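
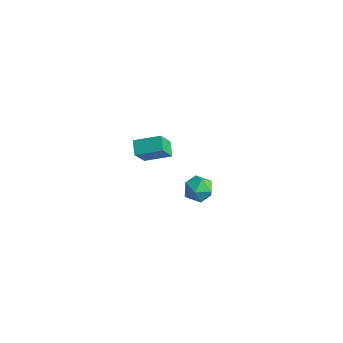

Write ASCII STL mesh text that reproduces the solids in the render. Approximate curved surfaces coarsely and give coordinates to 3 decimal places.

solid 
facet normal -0.906 0.407 -0.119
outer loop
vertex 3.214 -2.951 0.17
vertex 2.818 -3.779 0.355
vertex 2.996 -3.179 1.051
endloop
endfacet
facet normal -0.440 0.890 0.121
outer loop
vertex 3.214 -2.951 0.17
vertex 2.996 -3.179 1.051
vertex 3.808 -2.752 0.866
endloop
endfacet
facet normal 0.096 0.932 -0.349
outer loop
vertex 3.214 -2.951 0.17
vertex 3.808 -2.752 0.866
vertex 4.132 -3.089 0.055
endloop
endfacet
facet normal -0.039 0.475 -0.879
outer loop
vertex 3.214 -2.951 0.17
vertex 4.132 -3.089 0.055
vertex 3.521 -3.723 -0.261
endloop
endfacet
facet normal -0.658 0.150 -0.738
outer loop
vertex 3.214 -2.951 0.17
vertex 3.521 -3.723 -0.261
vertex 2.818 -3.779 0.355
endloop
endfacet
facet normal -0.174 0.651 0.738
outer loop
vertex 3.808 -2.752 0.866
vertex 2.996 -3.179 1.051
vertex 3.779 -3.457 1.481
endloop
endfacet
facet normal -0.927 -0.131 0.350
outer loop
vertex 2.996 -3.179 1.051
vertex 2.818 -3.779 0.355
vertex 3.168 -4.091 1.165
endloop
endfacet
facet normal -0.527 -0.546 -0.651
outer loop
vertex 2.818 -3.779 0.355
vertex 3.521 -3.723 -0.261
vertex 3.492 -4.428 0.354
endloop
endfacet
facet normal 0.476 -0.020 -0.879
outer loop
vertex 3.521 -3.723 -0.261
vertex 4.132 -3.089 0.055
vertex 4.304 -4.001 0.169
endloop
endfacet
facet normal 0.693 0.720 -0.022
outer loop
vertex 4.132 -3.089 0.055
vertex 3.808 -2.752 0.866
vertex 4.482 -3.401 0.865
endloop
endfacet
facet normal 0.039 -0.475 0.879
outer loop
vertex 4.086 -4.229 1.05
vertex 3.779 -3.457 1.481
vertex 3.168 -4.091 1.165
endloop
endfacet
facet normal -0.096 -0.932 0.349
outer loop
vertex 4.086 -4.229 1.05
vertex 3.168 -4.091 1.165
vertex 3.492 -4.428 0.354
endloop
endfacet
facet normal 0.440 -0.890 -0.121
outer loop
vertex 4.086 -4.229 1.05
vertex 3.492 -4.428 0.354
vertex 4.304 -4.001 0.169
endloop
endfacet
facet normal 0.906 -0.407 0.119
outer loop
vertex 4.086 -4.229 1.05
vertex 4.304 -4.001 0.169
vertex 4.482 -3.401 0.865
endloop
endfacet
facet normal 0.658 -0.150 0.738
outer loop
vertex 4.086 -4.229 1.05
vertex 4.482 -3.401 0.865
vertex 3.779 -3.457 1.481
endloop
endfacet
facet normal -0.476 0.020 0.879
outer loop
vertex 3.168 -4.091 1.165
vertex 3.779 -3.457 1.481
vertex 2.996 -3.179 1.051
endloop
endfacet
facet normal -0.693 -0.720 0.022
outer loop
vertex 3.492 -4.428 0.354
vertex 3.168 -4.091 1.165
vertex 2.818 -3.779 0.355
endloop
endfacet
facet normal 0.174 -0.651 -0.738
outer loop
vertex 4.304 -4.001 0.169
vertex 3.492 -4.428 0.354
vertex 3.521 -3.723 -0.261
endloop
endfacet
facet normal 0.927 0.131 -0.350
outer loop
vertex 4.482 -3.401 0.865
vertex 4.304 -4.001 0.169
vertex 4.132 -3.089 0.055
endloop
endfacet
facet normal 0.527 0.546 0.651
outer loop
vertex 3.779 -3.457 1.481
vertex 4.482 -3.401 0.865
vertex 3.808 -2.752 0.866
endloop
endfacet
facet normal -0.711 0.500 0.493
outer loop
vertex -4.719 -1.07 -2.76
vertex -3.53 0.07 -2.202
vertex -5.004 -0.08 -4.175
endloop
endfacet
facet normal -0.683 -0.656 -0.321
outer loop
vertex -4.25 -0.61 -4.698
vertex -4.719 -1.07 -2.76
vertex -5.004 -0.08 -4.175
endloop
endfacet
facet normal -0.711 0.500 0.493
outer loop
vertex -5.004 -0.08 -4.175
vertex -3.53 0.07 -2.202
vertex -3.815 1.06 -3.617
endloop
endfacet
facet normal -0.163 0.566 -0.808
outer loop
vertex -3.815 1.06 -3.617
vertex -4.25 -0.61 -4.698
vertex -5.004 -0.08 -4.175
endloop
endfacet
facet normal 0.163 -0.566 0.808
outer loop
vertex -4.719 -1.07 -2.76
vertex -2.776 -0.46 -2.725
vertex -3.53 0.07 -2.202
endloop
endfacet
facet normal -0.683 -0.656 -0.321
outer loop
vertex -3.965 -1.6 -3.283
vertex -4.719 -1.07 -2.76
vertex -4.25 -0.61 -4.698
endloop
endfacet
facet normal 0.163 -0.566 0.808
outer loop
vertex -3.965 -1.6 -3.283
vertex -2.776 -0.46 -2.725
vertex -4.719 -1.07 -2.76
endloop
endfacet
facet normal 0.683 0.656 0.321
outer loop
vertex -3.53 0.07 -2.202
vertex -2.776 -0.46 -2.725
vertex -3.815 1.06 -3.617
endloop
endfacet
facet normal -0.163 0.566 -0.808
outer loop
vertex -3.061 0.53 -4.14
vertex -4.25 -0.61 -4.698
vertex -3.815 1.06 -3.617
endloop
endfacet
facet normal 0.683 0.656 0.321
outer loop
vertex -3.815 1.06 -3.617
vertex -2.776 -0.46 -2.725
vertex -3.061 0.53 -4.14
endloop
endfacet
facet normal 0.711 -0.500 -0.493
outer loop
vertex -3.061 0.53 -4.14
vertex -3.965 -1.6 -3.283
vertex -4.25 -0.61 -4.698
endloop
endfacet
facet normal 0.711 -0.500 -0.493
outer loop
vertex -2.776 -0.46 -2.725
vertex -3.965 -1.6 -3.283
vertex -3.061 0.53 -4.14
endloop
endfacet

endsolid


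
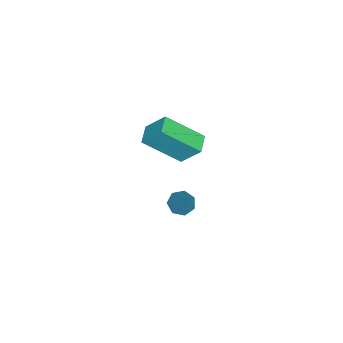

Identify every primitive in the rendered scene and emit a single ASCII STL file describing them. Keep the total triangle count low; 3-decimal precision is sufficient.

solid 
facet normal -0.477 -0.340 -0.810
outer loop
vertex 0.231 -0.251 -1.961
vertex -0.318 -0.057 -1.719
vertex 0.083 0.26 -2.088
endloop
endfacet
facet normal 0.942 0.208 -0.262
outer loop
vertex 0.231 -0.251 -1.961
vertex 0.083 0.26 -2.088
vertex 0.518 0.537 -0.301
endloop
endfacet
facet normal -0.477 -0.340 -0.810
outer loop
vertex 0.083 0.26 -2.088
vertex -0.318 -0.057 -1.719
vertex -0.367 0.532 -1.937
endloop
endfacet
facet normal 0.441 0.864 -0.241
outer loop
vertex 0.083 0.26 -2.088
vertex -0.367 0.532 -1.937
vertex 0.518 0.537 -0.301
endloop
endfacet
facet normal -0.478 -0.340 -0.810
outer loop
vertex -0.367 0.532 -1.937
vertex -0.318 -0.057 -1.719
vertex -0.779 0.361 -1.622
endloop
endfacet
facet normal -0.280 0.948 0.149
outer loop
vertex -0.367 0.532 -1.937
vertex -0.779 0.361 -1.622
vertex 0.518 0.537 -0.301
endloop
endfacet
facet normal -0.478 -0.339 -0.810
outer loop
vertex -0.779 0.361 -1.622
vertex -0.318 -0.057 -1.719
vertex -0.844 -0.125 -1.38
endloop
endfacet
facet normal -0.681 0.397 0.615
outer loop
vertex -0.779 0.361 -1.622
vertex -0.844 -0.125 -1.38
vertex 0.518 0.537 -0.301
endloop
endfacet
facet normal -0.478 -0.340 -0.810
outer loop
vertex -0.844 -0.125 -1.38
vertex -0.318 -0.057 -1.719
vertex -0.513 -0.56 -1.393
endloop
endfacet
facet normal -0.458 -0.373 0.807
outer loop
vertex -0.844 -0.125 -1.38
vertex -0.513 -0.56 -1.393
vertex 0.518 0.537 -0.301
endloop
endfacet
facet normal -0.479 -0.339 -0.810
outer loop
vertex -0.513 -0.56 -1.393
vertex -0.318 -0.057 -1.719
vertex -0.035 -0.616 -1.652
endloop
endfacet
facet normal 0.222 -0.785 0.579
outer loop
vertex -0.513 -0.56 -1.393
vertex -0.035 -0.616 -1.652
vertex 0.518 0.537 -0.301
endloop
endfacet
facet normal -0.477 -0.339 -0.811
outer loop
vertex -0.035 -0.616 -1.652
vertex -0.318 -0.057 -1.719
vertex 0.231 -0.251 -1.961
endloop
endfacet
facet normal 0.844 -0.527 0.104
outer loop
vertex -0.035 -0.616 -1.652
vertex 0.231 -0.251 -1.961
vertex 0.518 0.537 -0.301
endloop
endfacet
facet normal -0.964 -0.202 0.173
outer loop
vertex 0.325 -1.396 3.869
vertex 0.328 -0.513 4.915
vertex -0.225 0.129 2.582
endloop
endfacet
facet normal -0.001 -0.645 -0.764
outer loop
vertex 0.652 0.313 2.425
vertex 0.325 -1.396 3.869
vertex -0.225 0.129 2.582
endloop
endfacet
facet normal -0.964 -0.202 0.173
outer loop
vertex -0.225 0.129 2.582
vertex 0.328 -0.513 4.915
vertex -0.222 1.013 3.629
endloop
endfacet
facet normal -0.266 0.737 -0.621
outer loop
vertex -0.222 1.013 3.629
vertex 0.652 0.313 2.425
vertex -0.225 0.129 2.582
endloop
endfacet
facet normal 0.266 -0.737 0.621
outer loop
vertex 0.325 -1.396 3.869
vertex 1.205 -0.329 4.758
vertex 0.328 -0.513 4.915
endloop
endfacet
facet normal -0.003 -0.645 -0.764
outer loop
vertex 1.202 -1.213 3.711
vertex 0.325 -1.396 3.869
vertex 0.652 0.313 2.425
endloop
endfacet
facet normal 0.266 -0.737 0.621
outer loop
vertex 1.202 -1.213 3.711
vertex 1.205 -0.329 4.758
vertex 0.325 -1.396 3.869
endloop
endfacet
facet normal 0.002 0.645 0.764
outer loop
vertex 0.328 -0.513 4.915
vertex 1.205 -0.329 4.758
vertex -0.222 1.013 3.629
endloop
endfacet
facet normal -0.266 0.737 -0.621
outer loop
vertex 0.655 1.196 3.471
vertex 0.652 0.313 2.425
vertex -0.222 1.013 3.629
endloop
endfacet
facet normal 0.003 0.646 0.764
outer loop
vertex -0.222 1.013 3.629
vertex 1.205 -0.329 4.758
vertex 0.655 1.196 3.471
endloop
endfacet
facet normal 0.964 0.202 -0.173
outer loop
vertex 0.655 1.196 3.471
vertex 1.202 -1.213 3.711
vertex 0.652 0.313 2.425
endloop
endfacet
facet normal 0.964 0.202 -0.173
outer loop
vertex 1.205 -0.329 4.758
vertex 1.202 -1.213 3.711
vertex 0.655 1.196 3.471
endloop
endfacet

endsolid


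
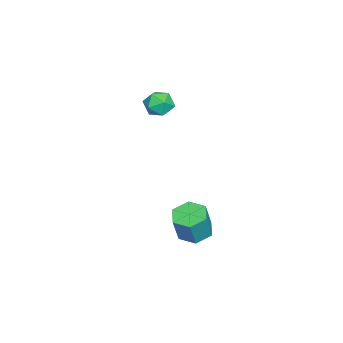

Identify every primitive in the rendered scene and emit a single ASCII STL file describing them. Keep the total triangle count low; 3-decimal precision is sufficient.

solid 
facet normal -0.970 -0.225 -0.087
outer loop
vertex -1.969 -1.75 3.483
vertex -1.759 -2.517 3.125
vertex -1.852 -2.45 3.99
endloop
endfacet
facet normal -0.857 0.200 0.474
outer loop
vertex -1.969 -1.75 3.483
vertex -1.852 -2.45 3.99
vertex -1.535 -1.675 4.236
endloop
endfacet
facet normal -0.552 0.799 0.238
outer loop
vertex -1.969 -1.75 3.483
vertex -1.535 -1.675 4.236
vertex -1.246 -1.263 3.523
endloop
endfacet
facet normal -0.475 0.744 -0.469
outer loop
vertex -1.969 -1.75 3.483
vertex -1.246 -1.263 3.523
vertex -1.384 -1.784 2.836
endloop
endfacet
facet normal -0.734 0.112 -0.670
outer loop
vertex -1.969 -1.75 3.483
vertex -1.384 -1.784 2.836
vertex -1.759 -2.517 3.125
endloop
endfacet
facet normal -0.396 -0.127 0.910
outer loop
vertex -1.535 -1.675 4.236
vertex -1.852 -2.45 3.99
vertex -1.056 -2.396 4.344
endloop
endfacet
facet normal -0.578 -0.816 0.001
outer loop
vertex -1.852 -2.45 3.99
vertex -1.759 -2.517 3.125
vertex -1.194 -2.917 3.657
endloop
endfacet
facet normal -0.196 -0.271 -0.942
outer loop
vertex -1.759 -2.517 3.125
vertex -1.384 -1.784 2.836
vertex -0.905 -2.505 2.944
endloop
endfacet
facet normal 0.223 0.755 -0.617
outer loop
vertex -1.384 -1.784 2.836
vertex -1.246 -1.263 3.523
vertex -0.588 -1.73 3.19
endloop
endfacet
facet normal 0.100 0.843 0.528
outer loop
vertex -1.246 -1.263 3.523
vertex -1.535 -1.675 4.236
vertex -0.681 -1.663 4.055
endloop
endfacet
facet normal 0.475 -0.744 0.469
outer loop
vertex -0.471 -2.43 3.697
vertex -1.056 -2.396 4.344
vertex -1.194 -2.917 3.657
endloop
endfacet
facet normal 0.552 -0.799 -0.238
outer loop
vertex -0.471 -2.43 3.697
vertex -1.194 -2.917 3.657
vertex -0.905 -2.505 2.944
endloop
endfacet
facet normal 0.857 -0.200 -0.474
outer loop
vertex -0.471 -2.43 3.697
vertex -0.905 -2.505 2.944
vertex -0.588 -1.73 3.19
endloop
endfacet
facet normal 0.970 0.225 0.087
outer loop
vertex -0.471 -2.43 3.697
vertex -0.588 -1.73 3.19
vertex -0.681 -1.663 4.055
endloop
endfacet
facet normal 0.734 -0.112 0.670
outer loop
vertex -0.471 -2.43 3.697
vertex -0.681 -1.663 4.055
vertex -1.056 -2.396 4.344
endloop
endfacet
facet normal -0.223 -0.755 0.617
outer loop
vertex -1.194 -2.917 3.657
vertex -1.056 -2.396 4.344
vertex -1.852 -2.45 3.99
endloop
endfacet
facet normal -0.100 -0.843 -0.528
outer loop
vertex -0.905 -2.505 2.944
vertex -1.194 -2.917 3.657
vertex -1.759 -2.517 3.125
endloop
endfacet
facet normal 0.396 0.127 -0.910
outer loop
vertex -0.588 -1.73 3.19
vertex -0.905 -2.505 2.944
vertex -1.384 -1.784 2.836
endloop
endfacet
facet normal 0.578 0.816 -0.001
outer loop
vertex -0.681 -1.663 4.055
vertex -0.588 -1.73 3.19
vertex -1.246 -1.263 3.523
endloop
endfacet
facet normal 0.196 0.271 0.942
outer loop
vertex -1.056 -2.396 4.344
vertex -0.681 -1.663 4.055
vertex -1.535 -1.675 4.236
endloop
endfacet
facet normal -0.329 0.091 -0.940
outer loop
vertex 2.003 -0.22 -3.843
vertex 1.376 0.436 -3.56
vertex 2.246 0.699 -3.839
endloop
endfacet
facet normal 0.909 -0.239 -0.342
outer loop
vertex 2.003 -0.22 -3.843
vertex 2.246 0.699 -3.839
vertex 2.55 -0.371 -2.284
endloop
endfacet
facet normal 0.909 -0.239 -0.342
outer loop
vertex 2.55 -0.371 -2.284
vertex 2.246 0.699 -3.839
vertex 2.793 0.547 -2.279
endloop
endfacet
facet normal 0.330 -0.092 0.940
outer loop
vertex 2.55 -0.371 -2.284
vertex 2.793 0.547 -2.279
vertex 1.924 0.284 -2.0
endloop
endfacet
facet normal -0.329 0.091 -0.940
outer loop
vertex 2.246 0.699 -3.839
vertex 1.376 0.436 -3.56
vertex 1.619 1.354 -3.556
endloop
endfacet
facet normal 0.675 0.718 -0.167
outer loop
vertex 2.246 0.699 -3.839
vertex 1.619 1.354 -3.556
vertex 2.793 0.547 -2.279
endloop
endfacet
facet normal 0.676 0.718 -0.167
outer loop
vertex 2.793 0.547 -2.279
vertex 1.619 1.354 -3.556
vertex 2.166 1.203 -1.996
endloop
endfacet
facet normal 0.329 -0.091 0.940
outer loop
vertex 2.793 0.547 -2.279
vertex 2.166 1.203 -1.996
vertex 1.924 0.284 -2.0
endloop
endfacet
facet normal -0.330 0.092 -0.939
outer loop
vertex 1.619 1.354 -3.556
vertex 1.376 0.436 -3.56
vertex 0.75 1.091 -3.276
endloop
endfacet
facet normal -0.233 0.957 0.174
outer loop
vertex 1.619 1.354 -3.556
vertex 0.75 1.091 -3.276
vertex 2.166 1.203 -1.996
endloop
endfacet
facet normal -0.233 0.957 0.175
outer loop
vertex 2.166 1.203 -1.996
vertex 0.75 1.091 -3.276
vertex 1.297 0.94 -1.717
endloop
endfacet
facet normal 0.329 -0.091 0.940
outer loop
vertex 2.166 1.203 -1.996
vertex 1.297 0.94 -1.717
vertex 1.924 0.284 -2.0
endloop
endfacet
facet normal -0.330 0.092 -0.940
outer loop
vertex 0.75 1.091 -3.276
vertex 1.376 0.436 -3.56
vertex 0.507 0.173 -3.281
endloop
endfacet
facet normal -0.909 0.239 0.342
outer loop
vertex 0.75 1.091 -3.276
vertex 0.507 0.173 -3.281
vertex 1.297 0.94 -1.717
endloop
endfacet
facet normal -0.909 0.239 0.342
outer loop
vertex 1.297 0.94 -1.717
vertex 0.507 0.173 -3.281
vertex 1.054 0.021 -1.721
endloop
endfacet
facet normal 0.329 -0.091 0.940
outer loop
vertex 1.297 0.94 -1.717
vertex 1.054 0.021 -1.721
vertex 1.924 0.284 -2.0
endloop
endfacet
facet normal -0.329 0.091 -0.940
outer loop
vertex 0.507 0.173 -3.281
vertex 1.376 0.436 -3.56
vertex 1.134 -0.483 -3.564
endloop
endfacet
facet normal -0.676 -0.718 0.167
outer loop
vertex 0.507 0.173 -3.281
vertex 1.134 -0.483 -3.564
vertex 1.054 0.021 -1.721
endloop
endfacet
facet normal -0.675 -0.719 0.167
outer loop
vertex 1.054 0.021 -1.721
vertex 1.134 -0.483 -3.564
vertex 1.681 -0.634 -2.004
endloop
endfacet
facet normal 0.329 -0.091 0.940
outer loop
vertex 1.054 0.021 -1.721
vertex 1.681 -0.634 -2.004
vertex 1.924 0.284 -2.0
endloop
endfacet
facet normal -0.329 0.091 -0.940
outer loop
vertex 1.134 -0.483 -3.564
vertex 1.376 0.436 -3.56
vertex 2.003 -0.22 -3.843
endloop
endfacet
facet normal 0.233 -0.957 -0.174
outer loop
vertex 1.134 -0.483 -3.564
vertex 2.003 -0.22 -3.843
vertex 1.681 -0.634 -2.004
endloop
endfacet
facet normal 0.233 -0.957 -0.175
outer loop
vertex 1.681 -0.634 -2.004
vertex 2.003 -0.22 -3.843
vertex 2.55 -0.371 -2.284
endloop
endfacet
facet normal 0.330 -0.092 0.939
outer loop
vertex 1.681 -0.634 -2.004
vertex 2.55 -0.371 -2.284
vertex 1.924 0.284 -2.0
endloop
endfacet

endsolid


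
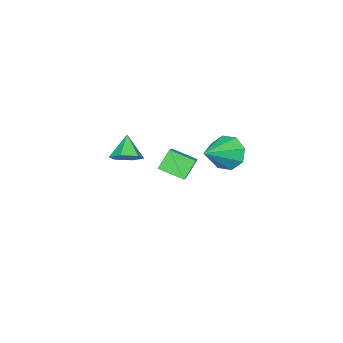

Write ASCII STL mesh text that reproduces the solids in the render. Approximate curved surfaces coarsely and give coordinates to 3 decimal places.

solid 
facet normal -0.887 0.029 -0.460
outer loop
vertex -1.776 4.611 0.756
vertex -2.188 4.03 1.514
vertex -2.07 5.051 1.351
endloop
endfacet
facet normal 0.624 0.743 -0.241
outer loop
vertex -1.776 4.611 0.756
vertex -2.07 5.051 1.351
vertex -0.352 3.97 2.466
endloop
endfacet
facet normal -0.887 0.029 -0.461
outer loop
vertex -2.07 5.051 1.351
vertex -2.188 4.03 1.514
vertex -2.434 4.892 2.041
endloop
endfacet
facet normal 0.313 0.876 0.367
outer loop
vertex -2.07 5.051 1.351
vertex -2.434 4.892 2.041
vertex -0.352 3.97 2.466
endloop
endfacet
facet normal -0.887 0.028 -0.461
outer loop
vertex -2.434 4.892 2.041
vertex -2.188 4.03 1.514
vertex -2.653 4.229 2.422
endloop
endfacet
facet normal 0.038 0.488 0.872
outer loop
vertex -2.434 4.892 2.041
vertex -2.653 4.229 2.422
vertex -0.352 3.97 2.466
endloop
endfacet
facet normal -0.887 0.029 -0.461
outer loop
vertex -2.653 4.229 2.422
vertex -2.188 4.03 1.514
vertex -2.6 3.449 2.271
endloop
endfacet
facet normal -0.040 -0.193 0.980
outer loop
vertex -2.653 4.229 2.422
vertex -2.6 3.449 2.271
vertex -0.352 3.97 2.466
endloop
endfacet
facet normal -0.887 0.030 -0.460
outer loop
vertex -2.6 3.449 2.271
vertex -2.188 4.03 1.514
vertex -2.306 3.01 1.676
endloop
endfacet
facet normal 0.124 -0.768 0.628
outer loop
vertex -2.6 3.449 2.271
vertex -2.306 3.01 1.676
vertex -0.352 3.97 2.466
endloop
endfacet
facet normal -0.887 0.030 -0.460
outer loop
vertex -2.306 3.01 1.676
vertex -2.188 4.03 1.514
vertex -1.943 3.168 0.986
endloop
endfacet
facet normal 0.434 -0.901 0.022
outer loop
vertex -2.306 3.01 1.676
vertex -1.943 3.168 0.986
vertex -0.352 3.97 2.466
endloop
endfacet
facet normal -0.887 0.030 -0.460
outer loop
vertex -1.943 3.168 0.986
vertex -2.188 4.03 1.514
vertex -1.723 3.832 0.605
endloop
endfacet
facet normal 0.709 -0.513 -0.484
outer loop
vertex -1.943 3.168 0.986
vertex -1.723 3.832 0.605
vertex -0.352 3.97 2.466
endloop
endfacet
facet normal -0.887 0.029 -0.460
outer loop
vertex -1.723 3.832 0.605
vertex -2.188 4.03 1.514
vertex -1.776 4.611 0.756
endloop
endfacet
facet normal 0.788 0.168 -0.593
outer loop
vertex -1.723 3.832 0.605
vertex -1.776 4.611 0.756
vertex -0.352 3.97 2.466
endloop
endfacet
facet normal -0.716 -0.458 -0.528
outer loop
vertex -4.495 -1.041 -1.576
vertex -4.945 0.267 -2.1
vertex -3.684 -1.161 -2.572
endloop
endfacet
facet normal 0.304 -0.884 0.354
outer loop
vertex -2.475 -0.387 -1.68
vertex -4.495 -1.041 -1.576
vertex -3.684 -1.161 -2.572
endloop
endfacet
facet normal -0.716 -0.457 -0.528
outer loop
vertex -3.684 -1.161 -2.572
vertex -4.945 0.267 -2.1
vertex -4.134 0.148 -3.096
endloop
endfacet
facet normal 0.629 -0.093 -0.772
outer loop
vertex -4.134 0.148 -3.096
vertex -2.475 -0.387 -1.68
vertex -3.684 -1.161 -2.572
endloop
endfacet
facet normal -0.629 0.093 0.772
outer loop
vertex -4.495 -1.041 -1.576
vertex -3.736 1.041 -1.208
vertex -4.945 0.267 -2.1
endloop
endfacet
facet normal 0.305 -0.884 0.354
outer loop
vertex -3.286 -0.268 -0.684
vertex -4.495 -1.041 -1.576
vertex -2.475 -0.387 -1.68
endloop
endfacet
facet normal -0.629 0.093 0.772
outer loop
vertex -3.286 -0.268 -0.684
vertex -3.736 1.041 -1.208
vertex -4.495 -1.041 -1.576
endloop
endfacet
facet normal -0.305 0.884 -0.354
outer loop
vertex -4.945 0.267 -2.1
vertex -3.736 1.041 -1.208
vertex -4.134 0.148 -3.096
endloop
endfacet
facet normal 0.629 -0.093 -0.772
outer loop
vertex -2.925 0.921 -2.204
vertex -2.475 -0.387 -1.68
vertex -4.134 0.148 -3.096
endloop
endfacet
facet normal -0.304 0.884 -0.354
outer loop
vertex -4.134 0.148 -3.096
vertex -3.736 1.041 -1.208
vertex -2.925 0.921 -2.204
endloop
endfacet
facet normal 0.715 0.458 0.528
outer loop
vertex -2.925 0.921 -2.204
vertex -3.286 -0.268 -0.684
vertex -2.475 -0.387 -1.68
endloop
endfacet
facet normal 0.716 0.457 0.528
outer loop
vertex -3.736 1.041 -1.208
vertex -3.286 -0.268 -0.684
vertex -2.925 0.921 -2.204
endloop
endfacet
facet normal 0.568 0.415 -0.711
outer loop
vertex 3.114 1.081 2.916
vertex 2.533 1.661 2.791
vertex 3.135 1.79 3.347
endloop
endfacet
facet normal 0.459 -0.471 0.753
outer loop
vertex 3.114 1.081 2.916
vertex 3.135 1.79 3.347
vertex 1.767 1.099 3.749
endloop
endfacet
facet normal 0.567 0.416 -0.711
outer loop
vertex 3.135 1.79 3.347
vertex 2.533 1.661 2.791
vertex 2.554 2.369 3.222
endloop
endfacet
facet normal 0.115 0.319 0.941
outer loop
vertex 3.135 1.79 3.347
vertex 2.554 2.369 3.222
vertex 1.767 1.099 3.749
endloop
endfacet
facet normal 0.569 0.415 -0.710
outer loop
vertex 2.554 2.369 3.222
vertex 2.533 1.661 2.791
vertex 1.953 2.24 2.665
endloop
endfacet
facet normal -0.611 0.595 0.522
outer loop
vertex 2.554 2.369 3.222
vertex 1.953 2.24 2.665
vertex 1.767 1.099 3.749
endloop
endfacet
facet normal 0.569 0.415 -0.710
outer loop
vertex 1.953 2.24 2.665
vertex 2.533 1.661 2.791
vertex 1.932 1.531 2.234
endloop
endfacet
facet normal -0.993 0.081 -0.085
outer loop
vertex 1.953 2.24 2.665
vertex 1.932 1.531 2.234
vertex 1.767 1.099 3.749
endloop
endfacet
facet normal 0.568 0.417 -0.710
outer loop
vertex 1.932 1.531 2.234
vertex 2.533 1.661 2.791
vertex 2.513 0.952 2.359
endloop
endfacet
facet normal -0.649 -0.710 -0.273
outer loop
vertex 1.932 1.531 2.234
vertex 2.513 0.952 2.359
vertex 1.767 1.099 3.749
endloop
endfacet
facet normal 0.568 0.416 -0.710
outer loop
vertex 2.513 0.952 2.359
vertex 2.533 1.661 2.791
vertex 3.114 1.081 2.916
endloop
endfacet
facet normal 0.077 -0.986 0.146
outer loop
vertex 2.513 0.952 2.359
vertex 3.114 1.081 2.916
vertex 1.767 1.099 3.749
endloop
endfacet

endsolid


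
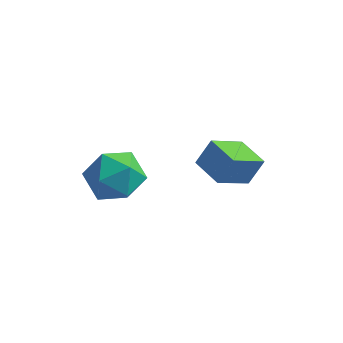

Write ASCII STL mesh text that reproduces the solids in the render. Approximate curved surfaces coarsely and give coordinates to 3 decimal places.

solid 
facet normal 0.171 0.285 0.943
outer loop
vertex 0.44 0.739 -1.088
vertex -0.33 -0.145 -0.682
vertex 0.878 -0.392 -0.826
endloop
endfacet
facet normal 0.740 0.410 0.533
outer loop
vertex 0.44 0.739 -1.088
vertex 0.878 -0.392 -0.826
vertex 1.274 0.207 -1.837
endloop
endfacet
facet normal 0.539 0.842 0.002
outer loop
vertex 0.44 0.739 -1.088
vertex 1.274 0.207 -1.837
vertex 0.312 0.824 -2.32
endloop
endfacet
facet normal -0.156 0.984 0.084
outer loop
vertex 0.44 0.739 -1.088
vertex 0.312 0.824 -2.32
vertex -0.68 0.606 -1.606
endloop
endfacet
facet normal -0.384 0.640 0.666
outer loop
vertex 0.44 0.739 -1.088
vertex -0.68 0.606 -1.606
vertex -0.33 -0.145 -0.682
endloop
endfacet
facet normal 0.946 -0.210 0.246
outer loop
vertex 1.274 0.207 -1.837
vertex 0.878 -0.392 -0.826
vertex 1.02 -1.006 -1.894
endloop
endfacet
facet normal 0.024 -0.412 0.911
outer loop
vertex 0.878 -0.392 -0.826
vertex -0.33 -0.145 -0.682
vertex 0.028 -1.224 -1.18
endloop
endfacet
facet normal -0.872 0.161 0.461
outer loop
vertex -0.33 -0.145 -0.682
vertex -0.68 0.606 -1.606
vertex -0.934 -0.607 -1.663
endloop
endfacet
facet normal -0.503 0.718 -0.480
outer loop
vertex -0.68 0.606 -1.606
vertex 0.312 0.824 -2.32
vertex -0.538 -0.008 -2.674
endloop
endfacet
facet normal 0.621 0.489 -0.613
outer loop
vertex 0.312 0.824 -2.32
vertex 1.274 0.207 -1.837
vertex 0.67 -0.255 -2.818
endloop
endfacet
facet normal 0.156 -0.984 -0.084
outer loop
vertex -0.1 -1.139 -2.412
vertex 1.02 -1.006 -1.894
vertex 0.028 -1.224 -1.18
endloop
endfacet
facet normal -0.539 -0.842 -0.002
outer loop
vertex -0.1 -1.139 -2.412
vertex 0.028 -1.224 -1.18
vertex -0.934 -0.607 -1.663
endloop
endfacet
facet normal -0.740 -0.410 -0.533
outer loop
vertex -0.1 -1.139 -2.412
vertex -0.934 -0.607 -1.663
vertex -0.538 -0.008 -2.674
endloop
endfacet
facet normal -0.171 -0.285 -0.943
outer loop
vertex -0.1 -1.139 -2.412
vertex -0.538 -0.008 -2.674
vertex 0.67 -0.255 -2.818
endloop
endfacet
facet normal 0.384 -0.640 -0.666
outer loop
vertex -0.1 -1.139 -2.412
vertex 0.67 -0.255 -2.818
vertex 1.02 -1.006 -1.894
endloop
endfacet
facet normal 0.503 -0.718 0.480
outer loop
vertex 0.028 -1.224 -1.18
vertex 1.02 -1.006 -1.894
vertex 0.878 -0.392 -0.826
endloop
endfacet
facet normal -0.621 -0.489 0.613
outer loop
vertex -0.934 -0.607 -1.663
vertex 0.028 -1.224 -1.18
vertex -0.33 -0.145 -0.682
endloop
endfacet
facet normal -0.946 0.210 -0.246
outer loop
vertex -0.538 -0.008 -2.674
vertex -0.934 -0.607 -1.663
vertex -0.68 0.606 -1.606
endloop
endfacet
facet normal -0.024 0.412 -0.911
outer loop
vertex 0.67 -0.255 -2.818
vertex -0.538 -0.008 -2.674
vertex 0.312 0.824 -2.32
endloop
endfacet
facet normal 0.872 -0.161 -0.461
outer loop
vertex 1.02 -1.006 -1.894
vertex 0.67 -0.255 -2.818
vertex 1.274 0.207 -1.837
endloop
endfacet
facet normal -0.344 -0.406 -0.847
outer loop
vertex 3.176 2.384 -3.425
vertex 1.984 3.167 -3.317
vertex 3.946 3.686 -4.362
endloop
endfacet
facet normal 0.833 -0.548 -0.076
outer loop
vertex 4.376 4.193 -3.303
vertex 3.176 2.384 -3.425
vertex 3.946 3.686 -4.362
endloop
endfacet
facet normal -0.344 -0.406 -0.847
outer loop
vertex 3.946 3.686 -4.362
vertex 1.984 3.167 -3.317
vertex 2.755 4.469 -4.254
endloop
endfacet
facet normal 0.433 0.732 -0.526
outer loop
vertex 2.755 4.469 -4.254
vertex 4.376 4.193 -3.303
vertex 3.946 3.686 -4.362
endloop
endfacet
facet normal -0.433 -0.732 0.526
outer loop
vertex 3.176 2.384 -3.425
vertex 2.414 3.674 -2.258
vertex 1.984 3.167 -3.317
endloop
endfacet
facet normal 0.833 -0.548 -0.075
outer loop
vertex 3.605 2.891 -2.366
vertex 3.176 2.384 -3.425
vertex 4.376 4.193 -3.303
endloop
endfacet
facet normal -0.433 -0.732 0.526
outer loop
vertex 3.605 2.891 -2.366
vertex 2.414 3.674 -2.258
vertex 3.176 2.384 -3.425
endloop
endfacet
facet normal -0.833 0.548 0.076
outer loop
vertex 1.984 3.167 -3.317
vertex 2.414 3.674 -2.258
vertex 2.755 4.469 -4.254
endloop
endfacet
facet normal 0.433 0.732 -0.526
outer loop
vertex 3.184 4.976 -3.195
vertex 4.376 4.193 -3.303
vertex 2.755 4.469 -4.254
endloop
endfacet
facet normal -0.833 0.547 0.076
outer loop
vertex 2.755 4.469 -4.254
vertex 2.414 3.674 -2.258
vertex 3.184 4.976 -3.195
endloop
endfacet
facet normal 0.343 0.406 0.847
outer loop
vertex 3.184 4.976 -3.195
vertex 3.605 2.891 -2.366
vertex 4.376 4.193 -3.303
endloop
endfacet
facet normal 0.344 0.406 0.847
outer loop
vertex 2.414 3.674 -2.258
vertex 3.605 2.891 -2.366
vertex 3.184 4.976 -3.195
endloop
endfacet

endsolid


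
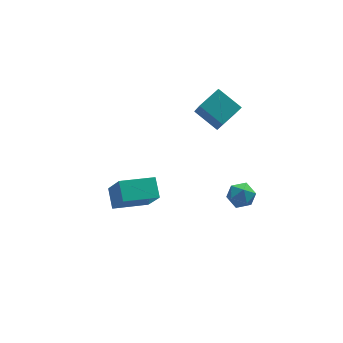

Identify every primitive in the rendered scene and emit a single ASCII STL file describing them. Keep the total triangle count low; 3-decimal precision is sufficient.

solid 
facet normal -0.538 -0.131 0.833
outer loop
vertex 3.306 0.053 -1.678
vertex 3.118 -0.665 -1.912
vertex 3.756 -0.55 -1.482
endloop
endfacet
facet normal 0.007 0.314 0.950
outer loop
vertex 3.306 0.053 -1.678
vertex 3.756 -0.55 -1.482
vertex 4.08 0.121 -1.706
endloop
endfacet
facet normal -0.058 0.864 0.500
outer loop
vertex 3.306 0.053 -1.678
vertex 4.08 0.121 -1.706
vertex 3.643 0.421 -2.275
endloop
endfacet
facet normal -0.642 0.759 0.105
outer loop
vertex 3.306 0.053 -1.678
vertex 3.643 0.421 -2.275
vertex 3.048 -0.065 -2.402
endloop
endfacet
facet normal -0.939 0.145 0.311
outer loop
vertex 3.306 0.053 -1.678
vertex 3.048 -0.065 -2.402
vertex 3.118 -0.665 -1.912
endloop
endfacet
facet normal 0.611 -0.031 0.791
outer loop
vertex 4.08 0.121 -1.706
vertex 3.756 -0.55 -1.482
vertex 4.372 -0.555 -1.958
endloop
endfacet
facet normal -0.270 -0.751 0.602
outer loop
vertex 3.756 -0.55 -1.482
vertex 3.118 -0.665 -1.912
vertex 3.777 -1.041 -2.085
endloop
endfacet
facet normal -0.920 -0.307 -0.244
outer loop
vertex 3.118 -0.665 -1.912
vertex 3.048 -0.065 -2.402
vertex 3.34 -0.741 -2.654
endloop
endfacet
facet normal -0.440 0.689 -0.576
outer loop
vertex 3.048 -0.065 -2.402
vertex 3.643 0.421 -2.275
vertex 3.664 -0.07 -2.878
endloop
endfacet
facet normal 0.507 0.860 0.064
outer loop
vertex 3.643 0.421 -2.275
vertex 4.08 0.121 -1.706
vertex 4.302 0.045 -2.448
endloop
endfacet
facet normal 0.642 -0.759 -0.105
outer loop
vertex 4.114 -0.673 -2.682
vertex 4.372 -0.555 -1.958
vertex 3.777 -1.041 -2.085
endloop
endfacet
facet normal 0.058 -0.864 -0.500
outer loop
vertex 4.114 -0.673 -2.682
vertex 3.777 -1.041 -2.085
vertex 3.34 -0.741 -2.654
endloop
endfacet
facet normal -0.007 -0.314 -0.950
outer loop
vertex 4.114 -0.673 -2.682
vertex 3.34 -0.741 -2.654
vertex 3.664 -0.07 -2.878
endloop
endfacet
facet normal 0.538 0.131 -0.833
outer loop
vertex 4.114 -0.673 -2.682
vertex 3.664 -0.07 -2.878
vertex 4.302 0.045 -2.448
endloop
endfacet
facet normal 0.939 -0.145 -0.311
outer loop
vertex 4.114 -0.673 -2.682
vertex 4.302 0.045 -2.448
vertex 4.372 -0.555 -1.958
endloop
endfacet
facet normal 0.440 -0.689 0.576
outer loop
vertex 3.777 -1.041 -2.085
vertex 4.372 -0.555 -1.958
vertex 3.756 -0.55 -1.482
endloop
endfacet
facet normal -0.507 -0.860 -0.064
outer loop
vertex 3.34 -0.741 -2.654
vertex 3.777 -1.041 -2.085
vertex 3.118 -0.665 -1.912
endloop
endfacet
facet normal -0.611 0.031 -0.791
outer loop
vertex 3.664 -0.07 -2.878
vertex 3.34 -0.741 -2.654
vertex 3.048 -0.065 -2.402
endloop
endfacet
facet normal 0.270 0.751 -0.602
outer loop
vertex 4.302 0.045 -2.448
vertex 3.664 -0.07 -2.878
vertex 3.643 0.421 -2.275
endloop
endfacet
facet normal 0.920 0.307 0.244
outer loop
vertex 4.372 -0.555 -1.958
vertex 4.302 0.045 -2.448
vertex 4.08 0.121 -1.706
endloop
endfacet
facet normal -0.814 -0.460 -0.354
outer loop
vertex 3.29 1.683 1.613
vertex 2.408 2.7 2.319
vertex 3.334 2.798 0.063
endloop
endfacet
facet normal 0.581 -0.669 -0.464
outer loop
vertex 4.432 3.42 0.541
vertex 3.29 1.683 1.613
vertex 3.334 2.798 0.063
endloop
endfacet
facet normal -0.814 -0.461 -0.354
outer loop
vertex 3.334 2.798 0.063
vertex 2.408 2.7 2.319
vertex 2.451 3.815 0.769
endloop
endfacet
facet normal 0.023 0.583 -0.812
outer loop
vertex 2.451 3.815 0.769
vertex 4.432 3.42 0.541
vertex 3.334 2.798 0.063
endloop
endfacet
facet normal -0.023 -0.583 0.812
outer loop
vertex 3.29 1.683 1.613
vertex 3.506 3.322 2.797
vertex 2.408 2.7 2.319
endloop
endfacet
facet normal 0.581 -0.669 -0.465
outer loop
vertex 4.389 2.305 2.091
vertex 3.29 1.683 1.613
vertex 4.432 3.42 0.541
endloop
endfacet
facet normal -0.023 -0.583 0.812
outer loop
vertex 4.389 2.305 2.091
vertex 3.506 3.322 2.797
vertex 3.29 1.683 1.613
endloop
endfacet
facet normal -0.581 0.668 0.465
outer loop
vertex 2.408 2.7 2.319
vertex 3.506 3.322 2.797
vertex 2.451 3.815 0.769
endloop
endfacet
facet normal 0.023 0.583 -0.812
outer loop
vertex 3.55 4.437 1.247
vertex 4.432 3.42 0.541
vertex 2.451 3.815 0.769
endloop
endfacet
facet normal -0.581 0.669 0.465
outer loop
vertex 2.451 3.815 0.769
vertex 3.506 3.322 2.797
vertex 3.55 4.437 1.247
endloop
endfacet
facet normal 0.814 0.460 0.354
outer loop
vertex 3.55 4.437 1.247
vertex 4.389 2.305 2.091
vertex 4.432 3.42 0.541
endloop
endfacet
facet normal 0.814 0.461 0.354
outer loop
vertex 3.506 3.322 2.797
vertex 4.389 2.305 2.091
vertex 3.55 4.437 1.247
endloop
endfacet
facet normal -0.983 -0.075 0.167
outer loop
vertex -2.678 -2.546 3.061
vertex -2.996 -1.636 1.6
vertex -2.705 -3.473 2.489
endloop
endfacet
facet normal 0.181 -0.520 0.835
outer loop
vertex -1.004 -3.344 2.2
vertex -2.678 -2.546 3.061
vertex -2.705 -3.473 2.489
endloop
endfacet
facet normal -0.983 -0.075 0.168
outer loop
vertex -2.705 -3.473 2.489
vertex -2.996 -1.636 1.6
vertex -3.023 -2.564 1.028
endloop
endfacet
facet normal -0.025 -0.851 -0.524
outer loop
vertex -3.023 -2.564 1.028
vertex -1.004 -3.344 2.2
vertex -2.705 -3.473 2.489
endloop
endfacet
facet normal 0.025 0.851 0.525
outer loop
vertex -2.678 -2.546 3.061
vertex -1.295 -1.507 1.311
vertex -2.996 -1.636 1.6
endloop
endfacet
facet normal 0.182 -0.520 0.835
outer loop
vertex -0.977 -2.416 2.772
vertex -2.678 -2.546 3.061
vertex -1.004 -3.344 2.2
endloop
endfacet
facet normal 0.024 0.851 0.524
outer loop
vertex -0.977 -2.416 2.772
vertex -1.295 -1.507 1.311
vertex -2.678 -2.546 3.061
endloop
endfacet
facet normal -0.181 0.520 -0.835
outer loop
vertex -2.996 -1.636 1.6
vertex -1.295 -1.507 1.311
vertex -3.023 -2.564 1.028
endloop
endfacet
facet normal -0.024 -0.851 -0.525
outer loop
vertex -1.322 -2.434 0.739
vertex -1.004 -3.344 2.2
vertex -3.023 -2.564 1.028
endloop
endfacet
facet normal -0.182 0.520 -0.835
outer loop
vertex -3.023 -2.564 1.028
vertex -1.295 -1.507 1.311
vertex -1.322 -2.434 0.739
endloop
endfacet
facet normal 0.983 0.075 -0.167
outer loop
vertex -1.322 -2.434 0.739
vertex -0.977 -2.416 2.772
vertex -1.004 -3.344 2.2
endloop
endfacet
facet normal 0.983 0.075 -0.167
outer loop
vertex -1.295 -1.507 1.311
vertex -0.977 -2.416 2.772
vertex -1.322 -2.434 0.739
endloop
endfacet

endsolid


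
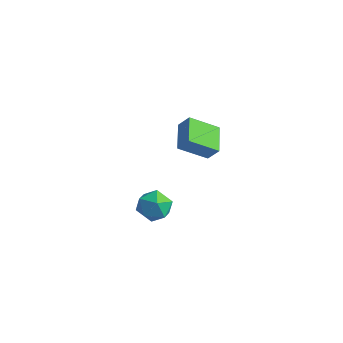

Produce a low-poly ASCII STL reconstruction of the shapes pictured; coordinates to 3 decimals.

solid 
facet normal -0.917 0.056 -0.395
outer loop
vertex -1.448 -2.553 -4.462
vertex -1.669 -3.473 -4.08
vertex -1.854 -2.634 -3.53
endloop
endfacet
facet normal -0.671 0.705 -0.231
outer loop
vertex -1.448 -2.553 -4.462
vertex -1.854 -2.634 -3.53
vertex -1.098 -1.971 -3.701
endloop
endfacet
facet normal -0.061 0.806 -0.589
outer loop
vertex -1.448 -2.553 -4.462
vertex -1.098 -1.971 -3.701
vertex -0.445 -2.401 -4.357
endloop
endfacet
facet normal 0.069 0.219 -0.973
outer loop
vertex -1.448 -2.553 -4.462
vertex -0.445 -2.401 -4.357
vertex -0.799 -3.329 -4.591
endloop
endfacet
facet normal -0.461 -0.244 -0.853
outer loop
vertex -1.448 -2.553 -4.462
vertex -0.799 -3.329 -4.591
vertex -1.669 -3.473 -4.08
endloop
endfacet
facet normal -0.521 0.714 0.468
outer loop
vertex -1.098 -1.971 -3.701
vertex -1.854 -2.634 -3.53
vertex -1.101 -2.531 -2.849
endloop
endfacet
facet normal -0.920 -0.335 0.202
outer loop
vertex -1.854 -2.634 -3.53
vertex -1.669 -3.473 -4.08
vertex -1.455 -3.459 -3.083
endloop
endfacet
facet normal -0.182 -0.821 -0.541
outer loop
vertex -1.669 -3.473 -4.08
vertex -0.799 -3.329 -4.591
vertex -0.802 -3.889 -3.739
endloop
endfacet
facet normal 0.674 -0.072 -0.735
outer loop
vertex -0.799 -3.329 -4.591
vertex -0.445 -2.401 -4.357
vertex -0.046 -3.226 -3.91
endloop
endfacet
facet normal 0.465 0.878 -0.112
outer loop
vertex -0.445 -2.401 -4.357
vertex -1.098 -1.971 -3.701
vertex -0.231 -2.387 -3.36
endloop
endfacet
facet normal -0.069 -0.219 0.973
outer loop
vertex -0.452 -3.307 -2.978
vertex -1.101 -2.531 -2.849
vertex -1.455 -3.459 -3.083
endloop
endfacet
facet normal 0.061 -0.806 0.589
outer loop
vertex -0.452 -3.307 -2.978
vertex -1.455 -3.459 -3.083
vertex -0.802 -3.889 -3.739
endloop
endfacet
facet normal 0.671 -0.705 0.231
outer loop
vertex -0.452 -3.307 -2.978
vertex -0.802 -3.889 -3.739
vertex -0.046 -3.226 -3.91
endloop
endfacet
facet normal 0.917 -0.056 0.395
outer loop
vertex -0.452 -3.307 -2.978
vertex -0.046 -3.226 -3.91
vertex -0.231 -2.387 -3.36
endloop
endfacet
facet normal 0.461 0.244 0.853
outer loop
vertex -0.452 -3.307 -2.978
vertex -0.231 -2.387 -3.36
vertex -1.101 -2.531 -2.849
endloop
endfacet
facet normal -0.674 0.072 0.735
outer loop
vertex -1.455 -3.459 -3.083
vertex -1.101 -2.531 -2.849
vertex -1.854 -2.634 -3.53
endloop
endfacet
facet normal -0.465 -0.878 0.112
outer loop
vertex -0.802 -3.889 -3.739
vertex -1.455 -3.459 -3.083
vertex -1.669 -3.473 -4.08
endloop
endfacet
facet normal 0.521 -0.714 -0.468
outer loop
vertex -0.046 -3.226 -3.91
vertex -0.802 -3.889 -3.739
vertex -0.799 -3.329 -4.591
endloop
endfacet
facet normal 0.920 0.335 -0.202
outer loop
vertex -0.231 -2.387 -3.36
vertex -0.046 -3.226 -3.91
vertex -0.445 -2.401 -4.357
endloop
endfacet
facet normal 0.182 0.821 0.541
outer loop
vertex -1.101 -2.531 -2.849
vertex -0.231 -2.387 -3.36
vertex -1.098 -1.971 -3.701
endloop
endfacet
facet normal -0.591 -0.162 -0.790
outer loop
vertex -3.378 1.873 -3.736
vertex -4.412 3.221 -3.238
vertex -2.316 3.073 -4.776
endloop
endfacet
facet normal 0.584 -0.761 -0.281
outer loop
vertex -1.708 3.239 -3.962
vertex -3.378 1.873 -3.736
vertex -2.316 3.073 -4.776
endloop
endfacet
facet normal -0.591 -0.162 -0.790
outer loop
vertex -2.316 3.073 -4.776
vertex -4.412 3.221 -3.238
vertex -3.351 4.42 -4.278
endloop
endfacet
facet normal 0.556 0.628 -0.544
outer loop
vertex -3.351 4.42 -4.278
vertex -1.708 3.239 -3.962
vertex -2.316 3.073 -4.776
endloop
endfacet
facet normal -0.557 -0.628 0.544
outer loop
vertex -3.378 1.873 -3.736
vertex -3.804 3.387 -2.424
vertex -4.412 3.221 -3.238
endloop
endfacet
facet normal 0.585 -0.761 -0.281
outer loop
vertex -2.769 2.04 -2.922
vertex -3.378 1.873 -3.736
vertex -1.708 3.239 -3.962
endloop
endfacet
facet normal -0.556 -0.628 0.545
outer loop
vertex -2.769 2.04 -2.922
vertex -3.804 3.387 -2.424
vertex -3.378 1.873 -3.736
endloop
endfacet
facet normal -0.584 0.761 0.281
outer loop
vertex -4.412 3.221 -3.238
vertex -3.804 3.387 -2.424
vertex -3.351 4.42 -4.278
endloop
endfacet
facet normal 0.556 0.628 -0.545
outer loop
vertex -2.742 4.587 -3.464
vertex -1.708 3.239 -3.962
vertex -3.351 4.42 -4.278
endloop
endfacet
facet normal -0.585 0.761 0.281
outer loop
vertex -3.351 4.42 -4.278
vertex -3.804 3.387 -2.424
vertex -2.742 4.587 -3.464
endloop
endfacet
facet normal 0.591 0.162 0.790
outer loop
vertex -2.742 4.587 -3.464
vertex -2.769 2.04 -2.922
vertex -1.708 3.239 -3.962
endloop
endfacet
facet normal 0.591 0.162 0.790
outer loop
vertex -3.804 3.387 -2.424
vertex -2.769 2.04 -2.922
vertex -2.742 4.587 -3.464
endloop
endfacet

endsolid


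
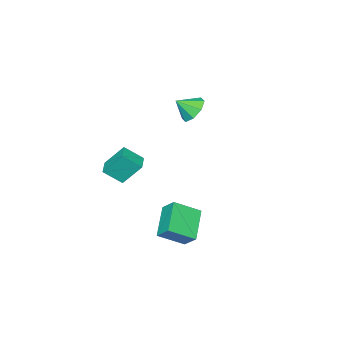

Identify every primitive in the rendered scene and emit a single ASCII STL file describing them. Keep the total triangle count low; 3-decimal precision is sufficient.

solid 
facet normal -0.599 0.502 -0.624
outer loop
vertex -3.687 -3.238 1.649
vertex -4.025 -2.734 2.379
vertex -3.304 -2.632 1.769
endloop
endfacet
facet normal 0.839 -0.480 -0.255
outer loop
vertex -3.687 -3.238 1.649
vertex -3.304 -2.632 1.769
vertex -3.295 -3.346 3.141
endloop
endfacet
facet normal -0.599 0.502 -0.624
outer loop
vertex -3.304 -2.632 1.769
vertex -4.025 -2.734 2.379
vertex -3.343 -2.085 2.247
endloop
endfacet
facet normal 0.998 0.053 0.021
outer loop
vertex -3.304 -2.632 1.769
vertex -3.343 -2.085 2.247
vertex -3.295 -3.346 3.141
endloop
endfacet
facet normal -0.598 0.502 -0.624
outer loop
vertex -3.343 -2.085 2.247
vertex -4.025 -2.734 2.379
vertex -3.782 -1.918 2.802
endloop
endfacet
facet normal 0.777 0.383 0.499
outer loop
vertex -3.343 -2.085 2.247
vertex -3.782 -1.918 2.802
vertex -3.295 -3.346 3.141
endloop
endfacet
facet normal -0.599 0.502 -0.624
outer loop
vertex -3.782 -1.918 2.802
vertex -4.025 -2.734 2.379
vertex -4.363 -2.229 3.11
endloop
endfacet
facet normal 0.306 0.317 0.898
outer loop
vertex -3.782 -1.918 2.802
vertex -4.363 -2.229 3.11
vertex -3.295 -3.346 3.141
endloop
endfacet
facet normal -0.598 0.503 -0.624
outer loop
vertex -4.363 -2.229 3.11
vertex -4.025 -2.734 2.379
vertex -4.746 -2.835 2.989
endloop
endfacet
facet normal -0.141 -0.107 0.984
outer loop
vertex -4.363 -2.229 3.11
vertex -4.746 -2.835 2.989
vertex -3.295 -3.346 3.141
endloop
endfacet
facet normal -0.598 0.503 -0.624
outer loop
vertex -4.746 -2.835 2.989
vertex -4.025 -2.734 2.379
vertex -4.707 -3.382 2.511
endloop
endfacet
facet normal -0.299 -0.640 0.708
outer loop
vertex -4.746 -2.835 2.989
vertex -4.707 -3.382 2.511
vertex -3.295 -3.346 3.141
endloop
endfacet
facet normal -0.598 0.502 -0.624
outer loop
vertex -4.707 -3.382 2.511
vertex -4.025 -2.734 2.379
vertex -4.268 -3.549 1.956
endloop
endfacet
facet normal -0.078 -0.970 0.230
outer loop
vertex -4.707 -3.382 2.511
vertex -4.268 -3.549 1.956
vertex -3.295 -3.346 3.141
endloop
endfacet
facet normal -0.599 0.502 -0.624
outer loop
vertex -4.268 -3.549 1.956
vertex -4.025 -2.734 2.379
vertex -3.687 -3.238 1.649
endloop
endfacet
facet normal 0.394 -0.903 -0.169
outer loop
vertex -4.268 -3.549 1.956
vertex -3.687 -3.238 1.649
vertex -3.295 -3.346 3.141
endloop
endfacet
facet normal -0.715 -0.473 0.515
outer loop
vertex 2.586 2.014 0.289
vertex 1.44 2.84 -0.545
vertex 2.565 1.219 -0.47
endloop
endfacet
facet normal 0.699 -0.504 0.508
outer loop
vertex 3.96 2.14 -1.475
vertex 2.586 2.014 0.289
vertex 2.565 1.219 -0.47
endloop
endfacet
facet normal -0.715 -0.472 0.515
outer loop
vertex 2.565 1.219 -0.47
vertex 1.44 2.84 -0.545
vertex 1.419 2.044 -1.304
endloop
endfacet
facet normal -0.019 -0.724 -0.690
outer loop
vertex 1.419 2.044 -1.304
vertex 3.96 2.14 -1.475
vertex 2.565 1.219 -0.47
endloop
endfacet
facet normal 0.019 0.724 0.690
outer loop
vertex 2.586 2.014 0.289
vertex 2.835 3.761 -1.55
vertex 1.44 2.84 -0.545
endloop
endfacet
facet normal 0.699 -0.503 0.508
outer loop
vertex 3.981 2.936 -0.716
vertex 2.586 2.014 0.289
vertex 3.96 2.14 -1.475
endloop
endfacet
facet normal 0.019 0.724 0.690
outer loop
vertex 3.981 2.936 -0.716
vertex 2.835 3.761 -1.55
vertex 2.586 2.014 0.289
endloop
endfacet
facet normal -0.699 0.503 -0.509
outer loop
vertex 1.44 2.84 -0.545
vertex 2.835 3.761 -1.55
vertex 1.419 2.044 -1.304
endloop
endfacet
facet normal -0.019 -0.723 -0.690
outer loop
vertex 2.814 2.966 -2.309
vertex 3.96 2.14 -1.475
vertex 1.419 2.044 -1.304
endloop
endfacet
facet normal -0.699 0.504 -0.508
outer loop
vertex 1.419 2.044 -1.304
vertex 2.835 3.761 -1.55
vertex 2.814 2.966 -2.309
endloop
endfacet
facet normal 0.715 0.472 -0.515
outer loop
vertex 2.814 2.966 -2.309
vertex 3.981 2.936 -0.716
vertex 3.96 2.14 -1.475
endloop
endfacet
facet normal 0.715 0.473 -0.515
outer loop
vertex 2.835 3.761 -1.55
vertex 3.981 2.936 -0.716
vertex 2.814 2.966 -2.309
endloop
endfacet
facet normal -0.777 -0.628 0.047
outer loop
vertex 0.531 -4.958 -0.699
vertex -0.081 -4.103 0.611
vertex -0.162 -4.163 -1.542
endloop
endfacet
facet normal 0.365 -0.509 -0.780
outer loop
vertex 0.661 -3.497 -1.591
vertex 0.531 -4.958 -0.699
vertex -0.162 -4.163 -1.542
endloop
endfacet
facet normal -0.777 -0.628 0.047
outer loop
vertex -0.162 -4.163 -1.542
vertex -0.081 -4.103 0.611
vertex -0.774 -3.308 -0.231
endloop
endfacet
facet normal -0.514 0.589 -0.624
outer loop
vertex -0.774 -3.308 -0.231
vertex 0.661 -3.497 -1.591
vertex -0.162 -4.163 -1.542
endloop
endfacet
facet normal 0.514 -0.589 0.624
outer loop
vertex 0.531 -4.958 -0.699
vertex 0.742 -3.437 0.562
vertex -0.081 -4.103 0.611
endloop
endfacet
facet normal 0.364 -0.509 -0.780
outer loop
vertex 1.354 -4.292 -0.749
vertex 0.531 -4.958 -0.699
vertex 0.661 -3.497 -1.591
endloop
endfacet
facet normal 0.514 -0.589 0.624
outer loop
vertex 1.354 -4.292 -0.749
vertex 0.742 -3.437 0.562
vertex 0.531 -4.958 -0.699
endloop
endfacet
facet normal -0.365 0.508 0.780
outer loop
vertex -0.081 -4.103 0.611
vertex 0.742 -3.437 0.562
vertex -0.774 -3.308 -0.231
endloop
endfacet
facet normal -0.514 0.588 -0.624
outer loop
vertex 0.049 -2.642 -0.281
vertex 0.661 -3.497 -1.591
vertex -0.774 -3.308 -0.231
endloop
endfacet
facet normal -0.365 0.509 0.780
outer loop
vertex -0.774 -3.308 -0.231
vertex 0.742 -3.437 0.562
vertex 0.049 -2.642 -0.281
endloop
endfacet
facet normal 0.777 0.628 -0.047
outer loop
vertex 0.049 -2.642 -0.281
vertex 1.354 -4.292 -0.749
vertex 0.661 -3.497 -1.591
endloop
endfacet
facet normal 0.777 0.628 -0.047
outer loop
vertex 0.742 -3.437 0.562
vertex 1.354 -4.292 -0.749
vertex 0.049 -2.642 -0.281
endloop
endfacet

endsolid


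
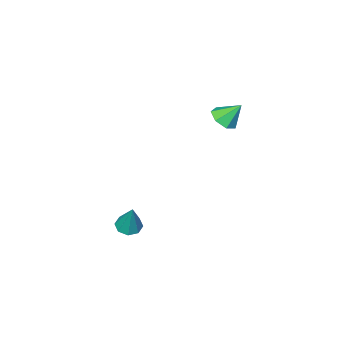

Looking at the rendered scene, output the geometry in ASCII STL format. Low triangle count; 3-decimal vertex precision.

solid 
facet normal 0.409 -0.481 -0.775
outer loop
vertex -0.525 2.175 2.419
vertex -1.208 1.974 2.183
vertex -0.815 2.589 2.009
endloop
endfacet
facet normal 0.501 0.760 0.414
outer loop
vertex -0.525 2.175 2.419
vertex -0.815 2.589 2.009
vertex -1.712 2.566 3.137
endloop
endfacet
facet normal 0.409 -0.481 -0.775
outer loop
vertex -0.815 2.589 2.009
vertex -1.208 1.974 2.183
vertex -1.401 2.54 1.73
endloop
endfacet
facet normal -0.068 0.997 -0.033
outer loop
vertex -0.815 2.589 2.009
vertex -1.401 2.54 1.73
vertex -1.712 2.566 3.137
endloop
endfacet
facet normal 0.409 -0.481 -0.775
outer loop
vertex -1.401 2.54 1.73
vertex -1.208 1.974 2.183
vertex -1.842 2.065 1.792
endloop
endfacet
facet normal -0.733 0.658 -0.174
outer loop
vertex -1.401 2.54 1.73
vertex -1.842 2.065 1.792
vertex -1.712 2.566 3.137
endloop
endfacet
facet normal 0.409 -0.482 -0.775
outer loop
vertex -1.842 2.065 1.792
vertex -1.208 1.974 2.183
vertex -1.805 1.522 2.149
endloop
endfacet
facet normal -0.995 -0.004 0.098
outer loop
vertex -1.842 2.065 1.792
vertex -1.805 1.522 2.149
vertex -1.712 2.566 3.137
endloop
endfacet
facet normal 0.409 -0.481 -0.776
outer loop
vertex -1.805 1.522 2.149
vertex -1.208 1.974 2.183
vertex -1.319 1.319 2.531
endloop
endfacet
facet normal -0.656 -0.487 0.576
outer loop
vertex -1.805 1.522 2.149
vertex -1.319 1.319 2.531
vertex -1.712 2.566 3.137
endloop
endfacet
facet normal 0.409 -0.481 -0.775
outer loop
vertex -1.319 1.319 2.531
vertex -1.208 1.974 2.183
vertex -0.749 1.61 2.651
endloop
endfacet
facet normal 0.029 -0.429 0.903
outer loop
vertex -1.319 1.319 2.531
vertex -0.749 1.61 2.651
vertex -1.712 2.566 3.137
endloop
endfacet
facet normal 0.409 -0.481 -0.775
outer loop
vertex -0.749 1.61 2.651
vertex -1.208 1.974 2.183
vertex -0.525 2.175 2.419
endloop
endfacet
facet normal 0.543 0.125 0.830
outer loop
vertex -0.749 1.61 2.651
vertex -0.525 2.175 2.419
vertex -1.712 2.566 3.137
endloop
endfacet
facet normal -0.160 -0.370 -0.915
outer loop
vertex 3.379 -0.19 -4.047
vertex 2.883 0.222 -4.127
vertex 3.521 0.243 -4.247
endloop
endfacet
facet normal 0.945 -0.185 0.270
outer loop
vertex 3.379 -0.19 -4.047
vertex 3.521 0.243 -4.247
vertex 3.157 0.858 -2.553
endloop
endfacet
facet normal -0.160 -0.371 -0.915
outer loop
vertex 3.521 0.243 -4.247
vertex 2.883 0.222 -4.127
vertex 3.289 0.664 -4.377
endloop
endfacet
facet normal 0.874 0.485 0.012
outer loop
vertex 3.521 0.243 -4.247
vertex 3.289 0.664 -4.377
vertex 3.157 0.858 -2.553
endloop
endfacet
facet normal -0.160 -0.371 -0.915
outer loop
vertex 3.289 0.664 -4.377
vertex 2.883 0.222 -4.127
vertex 2.819 0.825 -4.36
endloop
endfacet
facet normal 0.321 0.944 -0.077
outer loop
vertex 3.289 0.664 -4.377
vertex 2.819 0.825 -4.36
vertex 3.157 0.858 -2.553
endloop
endfacet
facet normal -0.159 -0.370 -0.915
outer loop
vertex 2.819 0.825 -4.36
vertex 2.883 0.222 -4.127
vertex 2.386 0.633 -4.207
endloop
endfacet
facet normal -0.388 0.920 0.056
outer loop
vertex 2.819 0.825 -4.36
vertex 2.386 0.633 -4.207
vertex 3.157 0.858 -2.553
endloop
endfacet
facet normal -0.159 -0.371 -0.915
outer loop
vertex 2.386 0.633 -4.207
vertex 2.883 0.222 -4.127
vertex 2.244 0.2 -4.007
endloop
endfacet
facet normal -0.840 0.429 0.333
outer loop
vertex 2.386 0.633 -4.207
vertex 2.244 0.2 -4.007
vertex 3.157 0.858 -2.553
endloop
endfacet
facet normal -0.159 -0.370 -0.915
outer loop
vertex 2.244 0.2 -4.007
vertex 2.883 0.222 -4.127
vertex 2.477 -0.22 -3.878
endloop
endfacet
facet normal -0.768 -0.244 0.592
outer loop
vertex 2.244 0.2 -4.007
vertex 2.477 -0.22 -3.878
vertex 3.157 0.858 -2.553
endloop
endfacet
facet normal -0.159 -0.370 -0.915
outer loop
vertex 2.477 -0.22 -3.878
vertex 2.883 0.222 -4.127
vertex 2.947 -0.382 -3.894
endloop
endfacet
facet normal -0.218 -0.699 0.681
outer loop
vertex 2.477 -0.22 -3.878
vertex 2.947 -0.382 -3.894
vertex 3.157 0.858 -2.553
endloop
endfacet
facet normal -0.160 -0.370 -0.915
outer loop
vertex 2.947 -0.382 -3.894
vertex 2.883 0.222 -4.127
vertex 3.379 -0.19 -4.047
endloop
endfacet
facet normal 0.494 -0.676 0.547
outer loop
vertex 2.947 -0.382 -3.894
vertex 3.379 -0.19 -4.047
vertex 3.157 0.858 -2.553
endloop
endfacet

endsolid


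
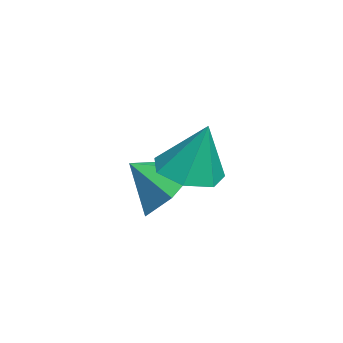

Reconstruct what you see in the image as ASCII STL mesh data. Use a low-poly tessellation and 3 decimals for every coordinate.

solid 
facet normal 0.006 0.769 -0.639
outer loop
vertex 0.223 2.928 -0.063
vertex -0.147 2.357 -0.754
vertex -0.738 2.851 -0.165
endloop
endfacet
facet normal -0.109 0.041 0.993
outer loop
vertex 0.223 2.928 -0.063
vertex -0.738 2.851 -0.165
vertex -0.153 1.503 -0.046
endloop
endfacet
facet normal 0.007 0.770 -0.639
outer loop
vertex -0.738 2.851 -0.165
vertex -0.147 2.357 -0.754
vertex -1.108 2.28 -0.857
endloop
endfacet
facet normal -0.741 -0.267 0.616
outer loop
vertex -0.738 2.851 -0.165
vertex -1.108 2.28 -0.857
vertex -0.153 1.503 -0.046
endloop
endfacet
facet normal 0.007 0.770 -0.639
outer loop
vertex -1.108 2.28 -0.857
vertex -0.147 2.357 -0.754
vertex -0.516 1.786 -1.446
endloop
endfacet
facet normal -0.636 -0.772 0.009
outer loop
vertex -1.108 2.28 -0.857
vertex -0.516 1.786 -1.446
vertex -0.153 1.503 -0.046
endloop
endfacet
facet normal 0.005 0.770 -0.638
outer loop
vertex -0.516 1.786 -1.446
vertex -0.147 2.357 -0.754
vertex 0.445 1.864 -1.344
endloop
endfacet
facet normal 0.102 -0.970 -0.223
outer loop
vertex -0.516 1.786 -1.446
vertex 0.445 1.864 -1.344
vertex -0.153 1.503 -0.046
endloop
endfacet
facet normal 0.006 0.770 -0.638
outer loop
vertex 0.445 1.864 -1.344
vertex -0.147 2.357 -0.754
vertex 0.815 2.434 -0.652
endloop
endfacet
facet normal 0.733 -0.662 0.154
outer loop
vertex 0.445 1.864 -1.344
vertex 0.815 2.434 -0.652
vertex -0.153 1.503 -0.046
endloop
endfacet
facet normal 0.006 0.769 -0.639
outer loop
vertex 0.815 2.434 -0.652
vertex -0.147 2.357 -0.754
vertex 0.223 2.928 -0.063
endloop
endfacet
facet normal 0.628 -0.157 0.762
outer loop
vertex 0.815 2.434 -0.652
vertex 0.223 2.928 -0.063
vertex -0.153 1.503 -0.046
endloop
endfacet
facet normal -0.193 -0.281 -0.940
outer loop
vertex 2.084 3.305 0.176
vertex 1.585 2.793 0.432
vertex 1.463 3.518 0.24
endloop
endfacet
facet normal 0.333 0.935 0.119
outer loop
vertex 2.084 3.305 0.176
vertex 1.463 3.518 0.24
vertex 1.855 3.187 1.748
endloop
endfacet
facet normal -0.194 -0.282 -0.940
outer loop
vertex 1.463 3.518 0.24
vertex 1.585 2.793 0.432
vertex 0.934 3.185 0.449
endloop
endfacet
facet normal -0.422 0.857 0.298
outer loop
vertex 1.463 3.518 0.24
vertex 0.934 3.185 0.449
vertex 1.855 3.187 1.748
endloop
endfacet
facet normal -0.194 -0.281 -0.940
outer loop
vertex 0.934 3.185 0.449
vertex 1.585 2.793 0.432
vertex 0.894 2.557 0.645
endloop
endfacet
facet normal -0.795 0.226 0.563
outer loop
vertex 0.934 3.185 0.449
vertex 0.894 2.557 0.645
vertex 1.855 3.187 1.748
endloop
endfacet
facet normal -0.194 -0.281 -0.940
outer loop
vertex 0.894 2.557 0.645
vertex 1.585 2.793 0.432
vertex 1.375 2.106 0.681
endloop
endfacet
facet normal -0.505 -0.482 0.716
outer loop
vertex 0.894 2.557 0.645
vertex 1.375 2.106 0.681
vertex 1.855 3.187 1.748
endloop
endfacet
facet normal -0.193 -0.282 -0.940
outer loop
vertex 1.375 2.106 0.681
vertex 1.585 2.793 0.432
vertex 2.013 2.173 0.53
endloop
endfacet
facet normal 0.229 -0.733 0.640
outer loop
vertex 1.375 2.106 0.681
vertex 2.013 2.173 0.53
vertex 1.855 3.187 1.748
endloop
endfacet
facet normal -0.193 -0.282 -0.940
outer loop
vertex 2.013 2.173 0.53
vertex 1.585 2.793 0.432
vertex 2.329 2.707 0.305
endloop
endfacet
facet normal 0.854 -0.340 0.394
outer loop
vertex 2.013 2.173 0.53
vertex 2.329 2.707 0.305
vertex 1.855 3.187 1.748
endloop
endfacet
facet normal -0.193 -0.282 -0.940
outer loop
vertex 2.329 2.707 0.305
vertex 1.585 2.793 0.432
vertex 2.084 3.305 0.176
endloop
endfacet
facet normal 0.900 0.404 0.161
outer loop
vertex 2.329 2.707 0.305
vertex 2.084 3.305 0.176
vertex 1.855 3.187 1.748
endloop
endfacet

endsolid


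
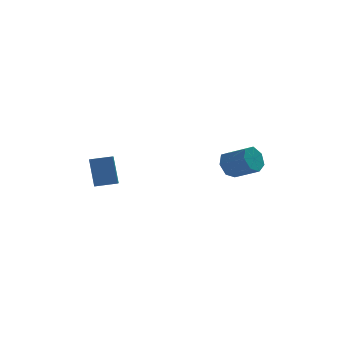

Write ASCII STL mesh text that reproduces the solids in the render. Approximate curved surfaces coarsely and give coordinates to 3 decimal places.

solid 
facet normal -0.974 0.176 -0.144
outer loop
vertex -4.404 2.784 0.766
vertex -4.119 3.892 0.191
vertex -4.318 1.911 -0.874
endloop
endfacet
facet normal -0.222 -0.865 0.449
outer loop
vertex -3.081 1.688 -0.691
vertex -4.404 2.784 0.766
vertex -4.318 1.911 -0.874
endloop
endfacet
facet normal -0.974 0.176 -0.144
outer loop
vertex -4.318 1.911 -0.874
vertex -4.119 3.892 0.191
vertex -4.033 3.019 -1.449
endloop
endfacet
facet normal 0.046 -0.469 -0.882
outer loop
vertex -4.033 3.019 -1.449
vertex -3.081 1.688 -0.691
vertex -4.318 1.911 -0.874
endloop
endfacet
facet normal -0.046 0.469 0.882
outer loop
vertex -4.404 2.784 0.766
vertex -2.882 3.669 0.374
vertex -4.119 3.892 0.191
endloop
endfacet
facet normal -0.222 -0.865 0.449
outer loop
vertex -3.167 2.561 0.949
vertex -4.404 2.784 0.766
vertex -3.081 1.688 -0.691
endloop
endfacet
facet normal -0.046 0.469 0.882
outer loop
vertex -3.167 2.561 0.949
vertex -2.882 3.669 0.374
vertex -4.404 2.784 0.766
endloop
endfacet
facet normal 0.222 0.865 -0.449
outer loop
vertex -4.119 3.892 0.191
vertex -2.882 3.669 0.374
vertex -4.033 3.019 -1.449
endloop
endfacet
facet normal 0.046 -0.469 -0.882
outer loop
vertex -2.796 2.796 -1.266
vertex -3.081 1.688 -0.691
vertex -4.033 3.019 -1.449
endloop
endfacet
facet normal 0.222 0.865 -0.449
outer loop
vertex -4.033 3.019 -1.449
vertex -2.882 3.669 0.374
vertex -2.796 2.796 -1.266
endloop
endfacet
facet normal 0.974 -0.176 0.144
outer loop
vertex -2.796 2.796 -1.266
vertex -3.167 2.561 0.949
vertex -3.081 1.688 -0.691
endloop
endfacet
facet normal 0.974 -0.176 0.144
outer loop
vertex -2.882 3.669 0.374
vertex -3.167 2.561 0.949
vertex -2.796 2.796 -1.266
endloop
endfacet
facet normal -0.637 0.598 -0.486
outer loop
vertex 3.561 1.117 -0.245
vertex 2.934 0.942 0.362
vertex 3.543 1.592 0.363
endloop
endfacet
facet normal 0.770 0.514 -0.378
outer loop
vertex 3.561 1.117 -0.245
vertex 3.543 1.592 0.363
vertex 4.632 0.112 0.571
endloop
endfacet
facet normal 0.770 0.514 -0.378
outer loop
vertex 4.632 0.112 0.571
vertex 3.543 1.592 0.363
vertex 4.614 0.587 1.179
endloop
endfacet
facet normal 0.637 -0.598 0.486
outer loop
vertex 4.632 0.112 0.571
vertex 4.614 0.587 1.179
vertex 4.006 -0.062 1.178
endloop
endfacet
facet normal -0.637 0.598 -0.486
outer loop
vertex 3.543 1.592 0.363
vertex 2.934 0.942 0.362
vertex 3.066 1.578 0.971
endloop
endfacet
facet normal 0.462 0.801 0.381
outer loop
vertex 3.543 1.592 0.363
vertex 3.066 1.578 0.971
vertex 4.614 0.587 1.179
endloop
endfacet
facet normal 0.462 0.801 0.381
outer loop
vertex 4.614 0.587 1.179
vertex 3.066 1.578 0.971
vertex 4.137 0.573 1.787
endloop
endfacet
facet normal 0.637 -0.598 0.486
outer loop
vertex 4.614 0.587 1.179
vertex 4.137 0.573 1.787
vertex 4.006 -0.062 1.178
endloop
endfacet
facet normal -0.638 0.597 -0.486
outer loop
vertex 3.066 1.578 0.971
vertex 2.934 0.942 0.362
vertex 2.491 1.085 1.12
endloop
endfacet
facet normal -0.195 0.485 0.853
outer loop
vertex 3.066 1.578 0.971
vertex 2.491 1.085 1.12
vertex 4.137 0.573 1.787
endloop
endfacet
facet normal -0.195 0.485 0.853
outer loop
vertex 4.137 0.573 1.787
vertex 2.491 1.085 1.12
vertex 3.562 0.08 1.936
endloop
endfacet
facet normal 0.638 -0.597 0.486
outer loop
vertex 4.137 0.573 1.787
vertex 3.562 0.08 1.936
vertex 4.006 -0.062 1.178
endloop
endfacet
facet normal -0.637 0.598 -0.485
outer loop
vertex 2.491 1.085 1.12
vertex 2.934 0.942 0.362
vertex 2.249 0.485 0.698
endloop
endfacet
facet normal -0.704 -0.196 0.683
outer loop
vertex 2.491 1.085 1.12
vertex 2.249 0.485 0.698
vertex 3.562 0.08 1.936
endloop
endfacet
facet normal -0.704 -0.196 0.683
outer loop
vertex 3.562 0.08 1.936
vertex 2.249 0.485 0.698
vertex 3.32 -0.52 1.514
endloop
endfacet
facet normal 0.637 -0.598 0.485
outer loop
vertex 3.562 0.08 1.936
vertex 3.32 -0.52 1.514
vertex 4.006 -0.062 1.178
endloop
endfacet
facet normal -0.637 0.598 -0.486
outer loop
vertex 2.249 0.485 0.698
vertex 2.934 0.942 0.362
vertex 2.524 0.229 0.023
endloop
endfacet
facet normal -0.684 -0.730 -0.002
outer loop
vertex 2.249 0.485 0.698
vertex 2.524 0.229 0.023
vertex 3.32 -0.52 1.514
endloop
endfacet
facet normal -0.683 -0.730 -0.002
outer loop
vertex 3.32 -0.52 1.514
vertex 2.524 0.229 0.023
vertex 3.595 -0.775 0.839
endloop
endfacet
facet normal 0.637 -0.598 0.486
outer loop
vertex 3.32 -0.52 1.514
vertex 3.595 -0.775 0.839
vertex 4.006 -0.062 1.178
endloop
endfacet
facet normal -0.638 0.598 -0.486
outer loop
vertex 2.524 0.229 0.023
vertex 2.934 0.942 0.362
vertex 3.108 0.511 -0.397
endloop
endfacet
facet normal -0.148 -0.714 -0.685
outer loop
vertex 2.524 0.229 0.023
vertex 3.108 0.511 -0.397
vertex 3.595 -0.775 0.839
endloop
endfacet
facet normal -0.149 -0.714 -0.684
outer loop
vertex 3.595 -0.775 0.839
vertex 3.108 0.511 -0.397
vertex 4.179 -0.494 0.419
endloop
endfacet
facet normal 0.637 -0.598 0.486
outer loop
vertex 3.595 -0.775 0.839
vertex 4.179 -0.494 0.419
vertex 4.006 -0.062 1.178
endloop
endfacet
facet normal -0.637 0.598 -0.486
outer loop
vertex 3.108 0.511 -0.397
vertex 2.934 0.942 0.362
vertex 3.561 1.117 -0.245
endloop
endfacet
facet normal 0.499 -0.160 -0.852
outer loop
vertex 3.108 0.511 -0.397
vertex 3.561 1.117 -0.245
vertex 4.179 -0.494 0.419
endloop
endfacet
facet normal 0.499 -0.160 -0.852
outer loop
vertex 4.179 -0.494 0.419
vertex 3.561 1.117 -0.245
vertex 4.632 0.112 0.571
endloop
endfacet
facet normal 0.637 -0.598 0.486
outer loop
vertex 4.179 -0.494 0.419
vertex 4.632 0.112 0.571
vertex 4.006 -0.062 1.178
endloop
endfacet

endsolid


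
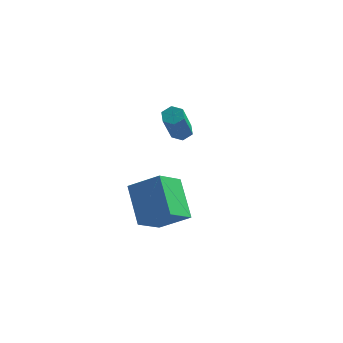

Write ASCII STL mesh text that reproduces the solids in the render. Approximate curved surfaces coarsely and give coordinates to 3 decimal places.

solid 
facet normal -0.436 0.642 0.630
outer loop
vertex 1.09 -1.237 0.017
vertex 1.559 -0.112 -0.805
vertex -0.172 -1.302 -0.791
endloop
endfacet
facet normal -0.319 -0.765 0.559
outer loop
vertex 0.661 -2.528 -1.995
vertex 1.09 -1.237 0.017
vertex -0.172 -1.302 -0.791
endloop
endfacet
facet normal -0.436 0.642 0.631
outer loop
vertex -0.172 -1.302 -0.791
vertex 1.559 -0.112 -0.805
vertex 0.297 -0.176 -1.613
endloop
endfacet
facet normal -0.841 -0.043 -0.539
outer loop
vertex 0.297 -0.176 -1.613
vertex 0.661 -2.528 -1.995
vertex -0.172 -1.302 -0.791
endloop
endfacet
facet normal 0.841 0.043 0.539
outer loop
vertex 1.09 -1.237 0.017
vertex 2.392 -1.338 -2.009
vertex 1.559 -0.112 -0.805
endloop
endfacet
facet normal -0.319 -0.765 0.559
outer loop
vertex 1.923 -2.464 -1.187
vertex 1.09 -1.237 0.017
vertex 0.661 -2.528 -1.995
endloop
endfacet
facet normal 0.841 0.043 0.539
outer loop
vertex 1.923 -2.464 -1.187
vertex 2.392 -1.338 -2.009
vertex 1.09 -1.237 0.017
endloop
endfacet
facet normal 0.319 0.766 -0.559
outer loop
vertex 1.559 -0.112 -0.805
vertex 2.392 -1.338 -2.009
vertex 0.297 -0.176 -1.613
endloop
endfacet
facet normal -0.841 -0.043 -0.539
outer loop
vertex 1.13 -1.403 -2.817
vertex 0.661 -2.528 -1.995
vertex 0.297 -0.176 -1.613
endloop
endfacet
facet normal 0.319 0.765 -0.559
outer loop
vertex 0.297 -0.176 -1.613
vertex 2.392 -1.338 -2.009
vertex 1.13 -1.403 -2.817
endloop
endfacet
facet normal 0.436 -0.642 -0.630
outer loop
vertex 1.13 -1.403 -2.817
vertex 1.923 -2.464 -1.187
vertex 0.661 -2.528 -1.995
endloop
endfacet
facet normal 0.437 -0.642 -0.630
outer loop
vertex 2.392 -1.338 -2.009
vertex 1.923 -2.464 -1.187
vertex 1.13 -1.403 -2.817
endloop
endfacet
facet normal -0.014 0.588 -0.809
outer loop
vertex 0.71 3.939 -0.277
vertex 0.398 3.621 -0.503
vertex 0.215 3.996 -0.227
endloop
endfacet
facet normal 0.151 0.801 0.580
outer loop
vertex 0.71 3.939 -0.277
vertex 0.215 3.996 -0.227
vertex 0.735 2.757 1.349
endloop
endfacet
facet normal 0.152 0.801 0.579
outer loop
vertex 0.735 2.757 1.349
vertex 0.215 3.996 -0.227
vertex 0.24 2.815 1.399
endloop
endfacet
facet normal 0.013 -0.588 0.809
outer loop
vertex 0.735 2.757 1.349
vertex 0.24 2.815 1.399
vertex 0.422 2.439 1.123
endloop
endfacet
facet normal -0.012 0.589 -0.808
outer loop
vertex 0.215 3.996 -0.227
vertex 0.398 3.621 -0.503
vertex -0.097 3.678 -0.454
endloop
endfacet
facet normal -0.781 0.499 0.375
outer loop
vertex 0.215 3.996 -0.227
vertex -0.097 3.678 -0.454
vertex 0.24 2.815 1.399
endloop
endfacet
facet normal -0.782 0.498 0.374
outer loop
vertex 0.24 2.815 1.399
vertex -0.097 3.678 -0.454
vertex -0.072 2.496 1.172
endloop
endfacet
facet normal 0.012 -0.588 0.809
outer loop
vertex 0.24 2.815 1.399
vertex -0.072 2.496 1.172
vertex 0.422 2.439 1.123
endloop
endfacet
facet normal -0.012 0.587 -0.809
outer loop
vertex -0.097 3.678 -0.454
vertex 0.398 3.621 -0.503
vertex 0.085 3.303 -0.729
endloop
endfacet
facet normal -0.931 -0.302 -0.205
outer loop
vertex -0.097 3.678 -0.454
vertex 0.085 3.303 -0.729
vertex -0.072 2.496 1.172
endloop
endfacet
facet normal -0.931 -0.302 -0.205
outer loop
vertex -0.072 2.496 1.172
vertex 0.085 3.303 -0.729
vertex 0.11 2.121 0.897
endloop
endfacet
facet normal 0.012 -0.587 0.809
outer loop
vertex -0.072 2.496 1.172
vertex 0.11 2.121 0.897
vertex 0.422 2.439 1.123
endloop
endfacet
facet normal -0.013 0.588 -0.809
outer loop
vertex 0.085 3.303 -0.729
vertex 0.398 3.621 -0.503
vertex 0.58 3.245 -0.779
endloop
endfacet
facet normal -0.152 -0.801 -0.580
outer loop
vertex 0.085 3.303 -0.729
vertex 0.58 3.245 -0.779
vertex 0.11 2.121 0.897
endloop
endfacet
facet normal -0.151 -0.801 -0.579
outer loop
vertex 0.11 2.121 0.897
vertex 0.58 3.245 -0.779
vertex 0.605 2.064 0.847
endloop
endfacet
facet normal 0.014 -0.588 0.809
outer loop
vertex 0.11 2.121 0.897
vertex 0.605 2.064 0.847
vertex 0.422 2.439 1.123
endloop
endfacet
facet normal -0.012 0.588 -0.809
outer loop
vertex 0.58 3.245 -0.779
vertex 0.398 3.621 -0.503
vertex 0.892 3.564 -0.552
endloop
endfacet
facet normal 0.782 -0.499 -0.374
outer loop
vertex 0.58 3.245 -0.779
vertex 0.892 3.564 -0.552
vertex 0.605 2.064 0.847
endloop
endfacet
facet normal 0.781 -0.499 -0.375
outer loop
vertex 0.605 2.064 0.847
vertex 0.892 3.564 -0.552
vertex 0.917 2.382 1.074
endloop
endfacet
facet normal 0.012 -0.589 0.808
outer loop
vertex 0.605 2.064 0.847
vertex 0.917 2.382 1.074
vertex 0.422 2.439 1.123
endloop
endfacet
facet normal -0.012 0.587 -0.809
outer loop
vertex 0.892 3.564 -0.552
vertex 0.398 3.621 -0.503
vertex 0.71 3.939 -0.277
endloop
endfacet
facet normal 0.931 0.302 0.205
outer loop
vertex 0.892 3.564 -0.552
vertex 0.71 3.939 -0.277
vertex 0.917 2.382 1.074
endloop
endfacet
facet normal 0.931 0.302 0.205
outer loop
vertex 0.917 2.382 1.074
vertex 0.71 3.939 -0.277
vertex 0.735 2.757 1.349
endloop
endfacet
facet normal 0.012 -0.587 0.809
outer loop
vertex 0.917 2.382 1.074
vertex 0.735 2.757 1.349
vertex 0.422 2.439 1.123
endloop
endfacet

endsolid


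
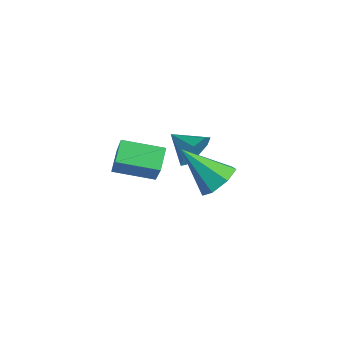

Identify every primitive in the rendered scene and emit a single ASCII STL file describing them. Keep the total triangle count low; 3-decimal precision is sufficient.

solid 
facet normal -0.549 -0.814 0.192
outer loop
vertex 2.373 -1.232 1.31
vertex 1.719 -0.657 1.879
vertex 1.227 -0.859 -0.385
endloop
endfacet
facet normal 0.629 -0.553 -0.547
outer loop
vertex 2.181 0.557 -0.719
vertex 2.373 -1.232 1.31
vertex 1.227 -0.859 -0.385
endloop
endfacet
facet normal -0.549 -0.814 0.192
outer loop
vertex 1.227 -0.859 -0.385
vertex 1.719 -0.657 1.879
vertex 0.573 -0.284 0.184
endloop
endfacet
facet normal -0.551 0.179 -0.815
outer loop
vertex 0.573 -0.284 0.184
vertex 2.181 0.557 -0.719
vertex 1.227 -0.859 -0.385
endloop
endfacet
facet normal 0.551 -0.179 0.815
outer loop
vertex 2.373 -1.232 1.31
vertex 2.673 0.759 1.545
vertex 1.719 -0.657 1.879
endloop
endfacet
facet normal 0.629 -0.553 -0.547
outer loop
vertex 3.327 0.184 0.976
vertex 2.373 -1.232 1.31
vertex 2.181 0.557 -0.719
endloop
endfacet
facet normal 0.551 -0.179 0.815
outer loop
vertex 3.327 0.184 0.976
vertex 2.673 0.759 1.545
vertex 2.373 -1.232 1.31
endloop
endfacet
facet normal -0.629 0.553 0.547
outer loop
vertex 1.719 -0.657 1.879
vertex 2.673 0.759 1.545
vertex 0.573 -0.284 0.184
endloop
endfacet
facet normal -0.551 0.179 -0.815
outer loop
vertex 1.527 1.132 -0.15
vertex 2.181 0.557 -0.719
vertex 0.573 -0.284 0.184
endloop
endfacet
facet normal -0.629 0.553 0.547
outer loop
vertex 0.573 -0.284 0.184
vertex 2.673 0.759 1.545
vertex 1.527 1.132 -0.15
endloop
endfacet
facet normal 0.549 0.814 -0.192
outer loop
vertex 1.527 1.132 -0.15
vertex 3.327 0.184 0.976
vertex 2.181 0.557 -0.719
endloop
endfacet
facet normal 0.549 0.814 -0.192
outer loop
vertex 2.673 0.759 1.545
vertex 3.327 0.184 0.976
vertex 1.527 1.132 -0.15
endloop
endfacet
facet normal 0.873 0.381 -0.305
outer loop
vertex 0.324 3.228 -1.328
vertex -0.075 3.536 -2.085
vertex 0.07 3.871 -1.252
endloop
endfacet
facet normal -0.189 -0.188 0.964
outer loop
vertex 0.324 3.228 -1.328
vertex 0.07 3.871 -1.252
vertex -1.245 3.024 -1.675
endloop
endfacet
facet normal 0.872 0.382 -0.305
outer loop
vertex 0.07 3.871 -1.252
vertex -0.075 3.536 -2.085
vertex -0.27 4.318 -1.664
endloop
endfacet
facet normal -0.488 0.361 0.795
outer loop
vertex 0.07 3.871 -1.252
vertex -0.27 4.318 -1.664
vertex -1.245 3.024 -1.675
endloop
endfacet
facet normal 0.872 0.382 -0.305
outer loop
vertex -0.27 4.318 -1.664
vertex -0.075 3.536 -2.085
vertex -0.496 4.307 -2.323
endloop
endfacet
facet normal -0.773 0.580 0.255
outer loop
vertex -0.27 4.318 -1.664
vertex -0.496 4.307 -2.323
vertex -1.245 3.024 -1.675
endloop
endfacet
facet normal 0.872 0.382 -0.306
outer loop
vertex -0.496 4.307 -2.323
vertex -0.075 3.536 -2.085
vertex -0.475 3.843 -2.842
endloop
endfacet
facet normal -0.877 0.340 -0.340
outer loop
vertex -0.496 4.307 -2.323
vertex -0.475 3.843 -2.842
vertex -1.245 3.024 -1.675
endloop
endfacet
facet normal 0.872 0.381 -0.307
outer loop
vertex -0.475 3.843 -2.842
vertex -0.075 3.536 -2.085
vertex -0.221 3.2 -2.918
endloop
endfacet
facet normal -0.738 -0.216 -0.639
outer loop
vertex -0.475 3.843 -2.842
vertex -0.221 3.2 -2.918
vertex -1.245 3.024 -1.675
endloop
endfacet
facet normal 0.872 0.381 -0.307
outer loop
vertex -0.221 3.2 -2.918
vertex -0.075 3.536 -2.085
vertex 0.119 2.753 -2.506
endloop
endfacet
facet normal -0.438 -0.766 -0.470
outer loop
vertex -0.221 3.2 -2.918
vertex 0.119 2.753 -2.506
vertex -1.245 3.024 -1.675
endloop
endfacet
facet normal 0.873 0.381 -0.306
outer loop
vertex 0.119 2.753 -2.506
vertex -0.075 3.536 -2.085
vertex 0.345 2.764 -1.847
endloop
endfacet
facet normal -0.154 -0.986 0.069
outer loop
vertex 0.119 2.753 -2.506
vertex 0.345 2.764 -1.847
vertex -1.245 3.024 -1.675
endloop
endfacet
facet normal 0.873 0.381 -0.305
outer loop
vertex 0.345 2.764 -1.847
vertex -0.075 3.536 -2.085
vertex 0.324 3.228 -1.328
endloop
endfacet
facet normal -0.050 -0.746 0.665
outer loop
vertex 0.345 2.764 -1.847
vertex 0.324 3.228 -1.328
vertex -1.245 3.024 -1.675
endloop
endfacet
facet normal 0.594 0.468 -0.654
outer loop
vertex 5.179 1.366 0.642
vertex 4.555 2.006 0.533
vertex 5.231 1.977 1.127
endloop
endfacet
facet normal 0.530 -0.554 0.642
outer loop
vertex 5.179 1.366 0.642
vertex 5.231 1.977 1.127
vertex 3.325 1.034 1.887
endloop
endfacet
facet normal 0.594 0.470 -0.653
outer loop
vertex 5.231 1.977 1.127
vertex 4.555 2.006 0.533
vertex 4.773 2.609 1.165
endloop
endfacet
facet normal 0.297 0.159 0.942
outer loop
vertex 5.231 1.977 1.127
vertex 4.773 2.609 1.165
vertex 3.325 1.034 1.887
endloop
endfacet
facet normal 0.594 0.470 -0.653
outer loop
vertex 4.773 2.609 1.165
vertex 4.555 2.006 0.533
vertex 4.151 2.786 0.727
endloop
endfacet
facet normal -0.324 0.624 0.712
outer loop
vertex 4.773 2.609 1.165
vertex 4.151 2.786 0.727
vertex 3.325 1.034 1.887
endloop
endfacet
facet normal 0.593 0.470 -0.654
outer loop
vertex 4.151 2.786 0.727
vertex 4.555 2.006 0.533
vertex 3.833 2.376 0.144
endloop
endfacet
facet normal -0.863 0.490 0.126
outer loop
vertex 4.151 2.786 0.727
vertex 3.833 2.376 0.144
vertex 3.325 1.034 1.887
endloop
endfacet
facet normal 0.593 0.469 -0.654
outer loop
vertex 3.833 2.376 0.144
vertex 4.555 2.006 0.533
vertex 4.058 1.687 -0.146
endloop
endfacet
facet normal -0.916 -0.141 -0.376
outer loop
vertex 3.833 2.376 0.144
vertex 4.058 1.687 -0.146
vertex 3.325 1.034 1.887
endloop
endfacet
facet normal 0.593 0.469 -0.654
outer loop
vertex 4.058 1.687 -0.146
vertex 4.555 2.006 0.533
vertex 4.657 1.238 0.075
endloop
endfacet
facet normal -0.443 -0.795 -0.415
outer loop
vertex 4.058 1.687 -0.146
vertex 4.657 1.238 0.075
vertex 3.325 1.034 1.887
endloop
endfacet
facet normal 0.595 0.469 -0.653
outer loop
vertex 4.657 1.238 0.075
vertex 4.555 2.006 0.533
vertex 5.179 1.366 0.642
endloop
endfacet
facet normal 0.200 -0.979 0.037
outer loop
vertex 4.657 1.238 0.075
vertex 5.179 1.366 0.642
vertex 3.325 1.034 1.887
endloop
endfacet

endsolid
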